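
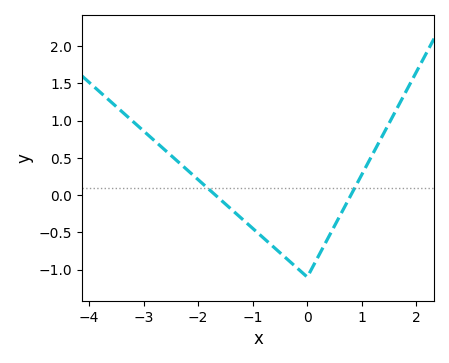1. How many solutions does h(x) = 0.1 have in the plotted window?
2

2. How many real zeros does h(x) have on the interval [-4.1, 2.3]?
2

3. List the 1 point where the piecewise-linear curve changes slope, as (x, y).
(0, -1.1)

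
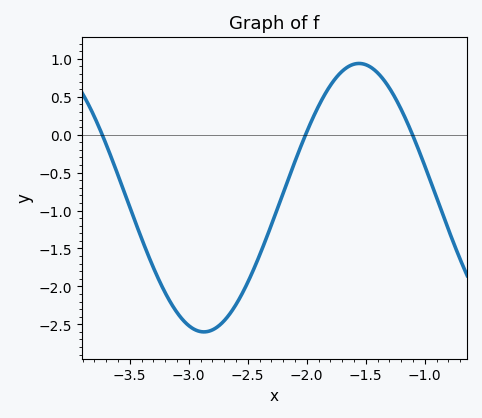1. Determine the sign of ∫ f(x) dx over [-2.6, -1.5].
negative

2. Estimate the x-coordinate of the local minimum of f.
-2.85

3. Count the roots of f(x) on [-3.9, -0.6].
3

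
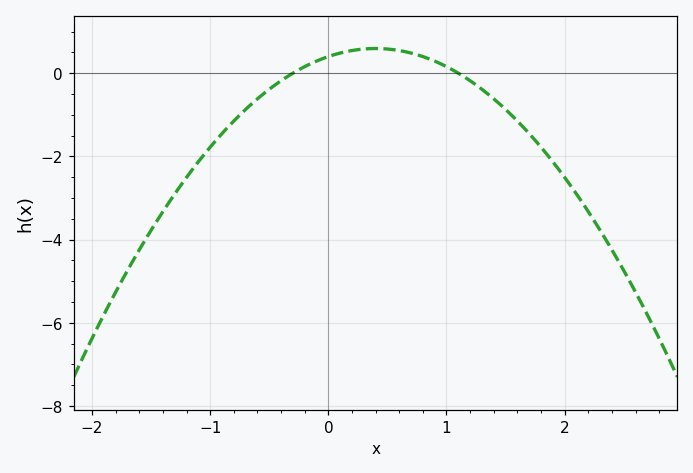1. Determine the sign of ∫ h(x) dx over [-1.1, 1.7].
negative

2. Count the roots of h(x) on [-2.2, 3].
2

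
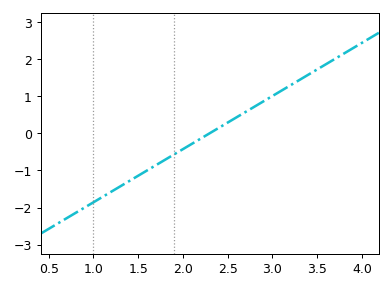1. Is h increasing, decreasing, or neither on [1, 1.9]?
increasing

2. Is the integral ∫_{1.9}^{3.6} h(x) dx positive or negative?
positive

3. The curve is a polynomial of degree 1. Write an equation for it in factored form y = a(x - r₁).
y = 1.43(x - 2.3)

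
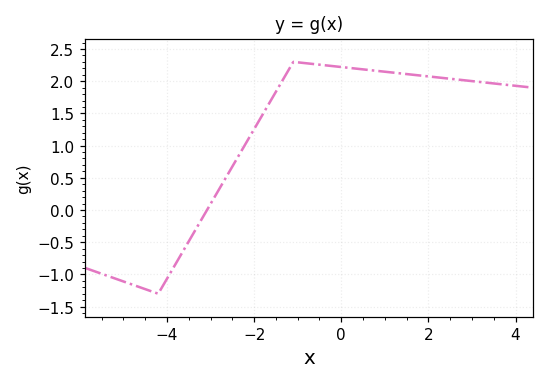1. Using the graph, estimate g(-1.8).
1.5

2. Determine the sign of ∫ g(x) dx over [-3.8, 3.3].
positive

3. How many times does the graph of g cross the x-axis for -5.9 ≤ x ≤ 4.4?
1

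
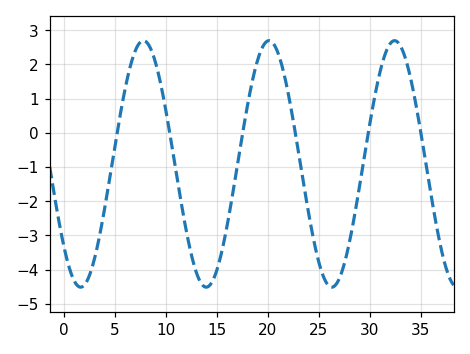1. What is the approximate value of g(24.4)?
-2.97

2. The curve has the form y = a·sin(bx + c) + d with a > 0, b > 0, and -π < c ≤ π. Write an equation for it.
y = 3.6sin(0.51x - 2.41) - 0.91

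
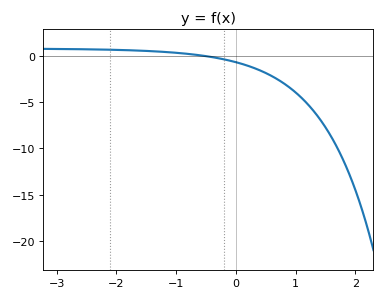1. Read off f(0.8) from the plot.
-2.95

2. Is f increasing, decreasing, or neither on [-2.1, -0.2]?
decreasing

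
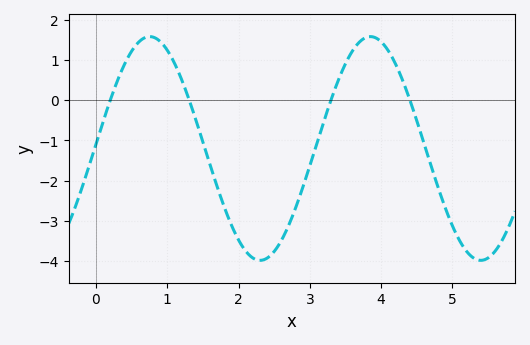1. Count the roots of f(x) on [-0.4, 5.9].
4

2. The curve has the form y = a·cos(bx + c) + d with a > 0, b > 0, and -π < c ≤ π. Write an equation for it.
y = 2.78cos(2.03x - 1.53) - 1.2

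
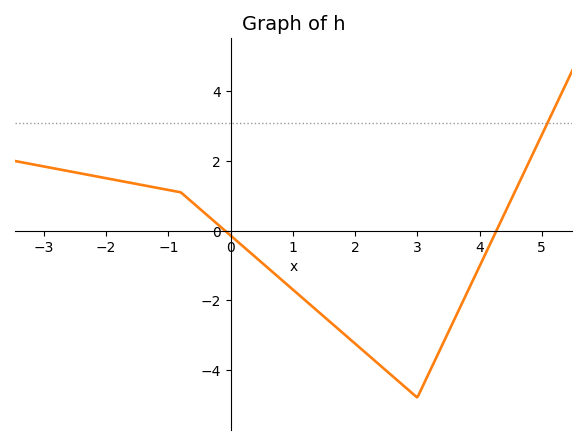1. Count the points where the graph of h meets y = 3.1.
1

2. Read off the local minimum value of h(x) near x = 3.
-4.8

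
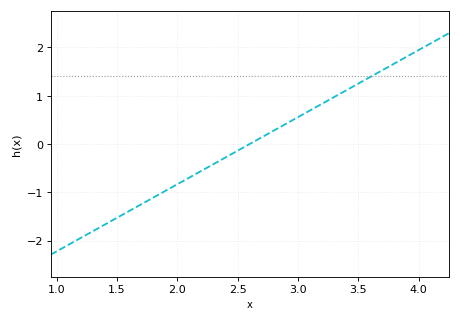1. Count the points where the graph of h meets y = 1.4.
1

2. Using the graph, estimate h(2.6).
0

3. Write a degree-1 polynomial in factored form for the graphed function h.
y = 1.39(x - 2.6)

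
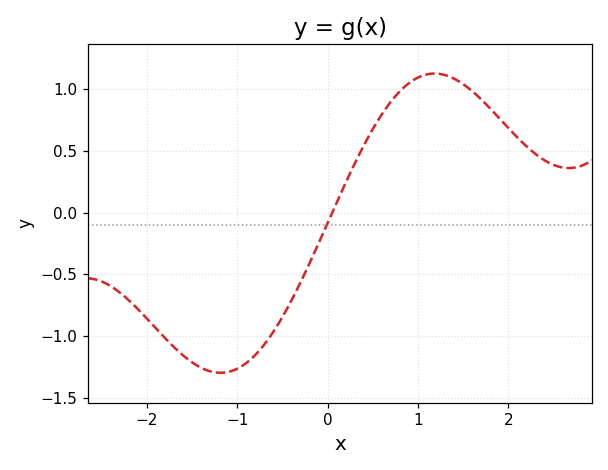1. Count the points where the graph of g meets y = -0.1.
1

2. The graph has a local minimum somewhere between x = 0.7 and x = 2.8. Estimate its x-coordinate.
2.7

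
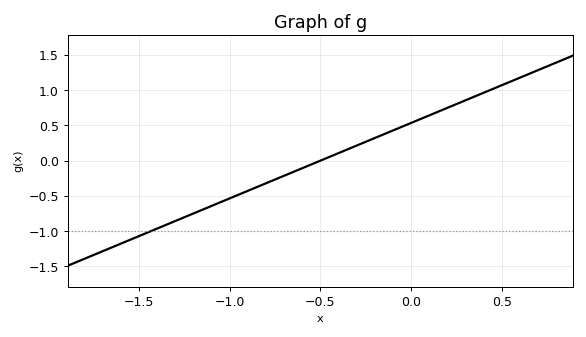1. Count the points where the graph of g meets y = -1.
1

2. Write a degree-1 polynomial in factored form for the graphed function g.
y = 1.07(x + 0.5)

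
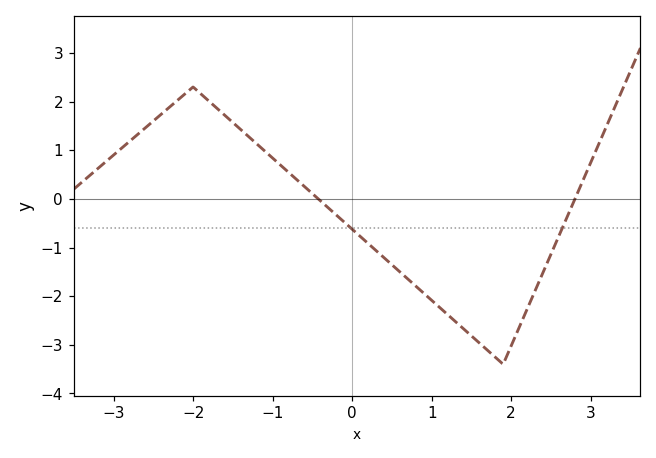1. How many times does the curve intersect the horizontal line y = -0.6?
2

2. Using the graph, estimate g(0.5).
-1.4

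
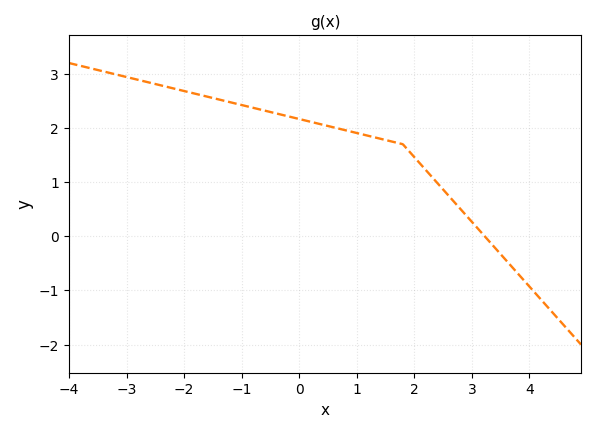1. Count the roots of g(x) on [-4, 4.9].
1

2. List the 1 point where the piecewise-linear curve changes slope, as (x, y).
(1.8, 1.7)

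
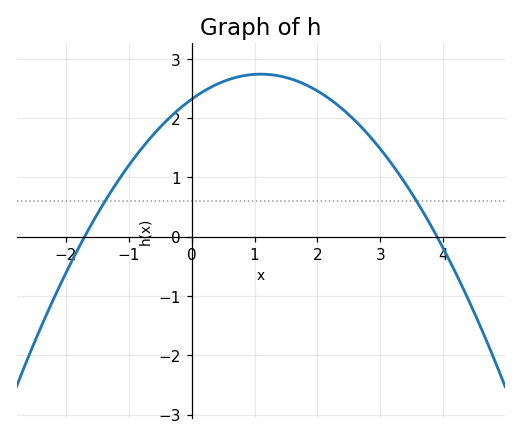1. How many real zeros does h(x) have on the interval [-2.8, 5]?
2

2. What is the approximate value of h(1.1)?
2.74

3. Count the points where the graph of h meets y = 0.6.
2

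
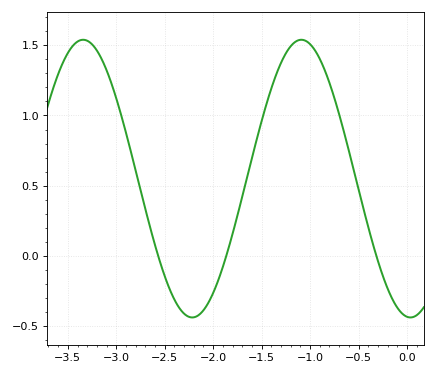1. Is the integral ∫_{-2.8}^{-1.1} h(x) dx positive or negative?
positive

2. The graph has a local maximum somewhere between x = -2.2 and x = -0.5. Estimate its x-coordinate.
-1.1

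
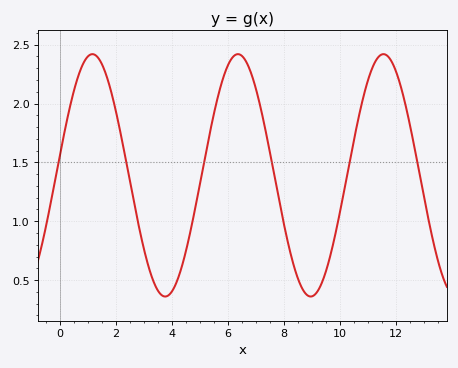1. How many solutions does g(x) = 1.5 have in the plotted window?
6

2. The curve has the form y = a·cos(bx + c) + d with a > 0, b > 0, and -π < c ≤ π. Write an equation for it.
y = 1.03cos(1.21x - 1.4) + 1.39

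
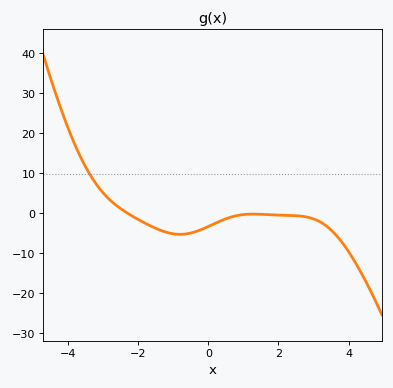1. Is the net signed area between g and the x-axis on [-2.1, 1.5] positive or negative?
negative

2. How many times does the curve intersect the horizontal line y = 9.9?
1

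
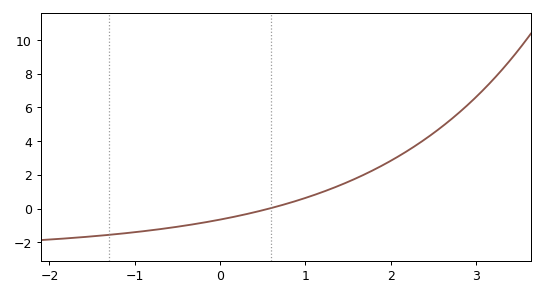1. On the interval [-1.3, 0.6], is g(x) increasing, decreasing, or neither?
increasing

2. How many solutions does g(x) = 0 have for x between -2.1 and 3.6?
1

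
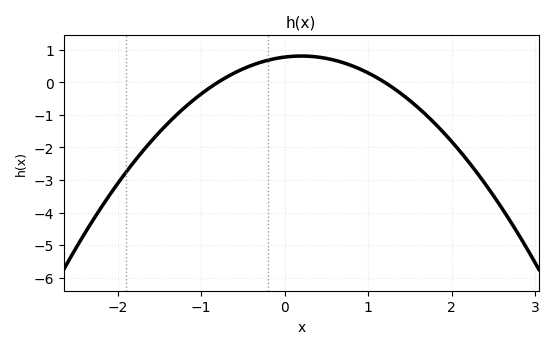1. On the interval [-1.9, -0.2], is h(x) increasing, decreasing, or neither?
increasing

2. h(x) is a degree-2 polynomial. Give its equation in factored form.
y = -0.81(x + 0.8)(x - 1.2)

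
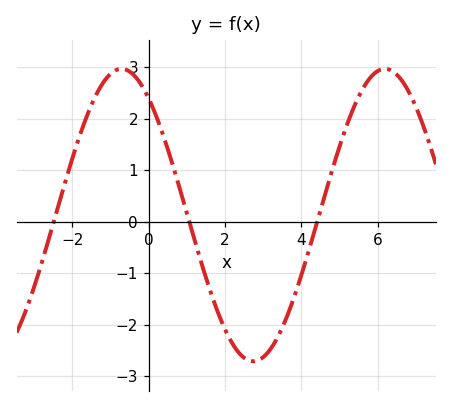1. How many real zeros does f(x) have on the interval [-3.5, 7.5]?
3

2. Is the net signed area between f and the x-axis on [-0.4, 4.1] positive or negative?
negative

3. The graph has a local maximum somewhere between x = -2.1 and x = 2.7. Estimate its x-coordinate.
-0.713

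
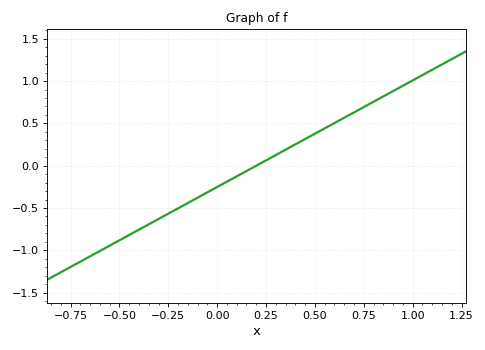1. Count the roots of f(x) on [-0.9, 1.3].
1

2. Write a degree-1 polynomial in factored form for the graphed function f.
y = 1.26(x - 0.2)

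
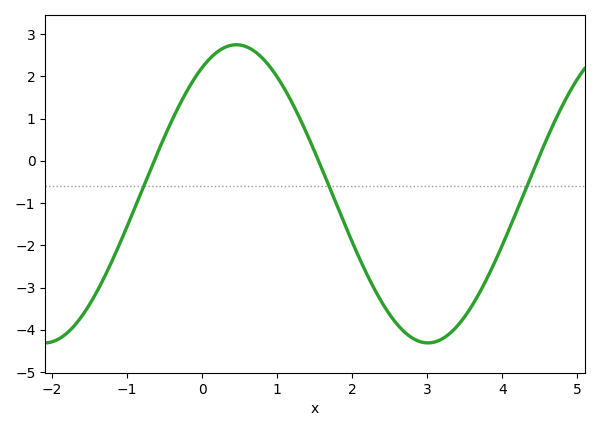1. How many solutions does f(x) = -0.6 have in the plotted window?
3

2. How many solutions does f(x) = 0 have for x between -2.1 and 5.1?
3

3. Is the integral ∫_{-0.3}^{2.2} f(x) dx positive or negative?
positive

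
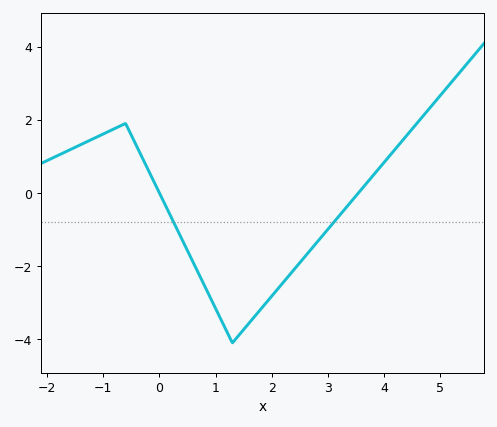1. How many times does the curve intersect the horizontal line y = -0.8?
2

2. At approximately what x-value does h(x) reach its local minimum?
1.3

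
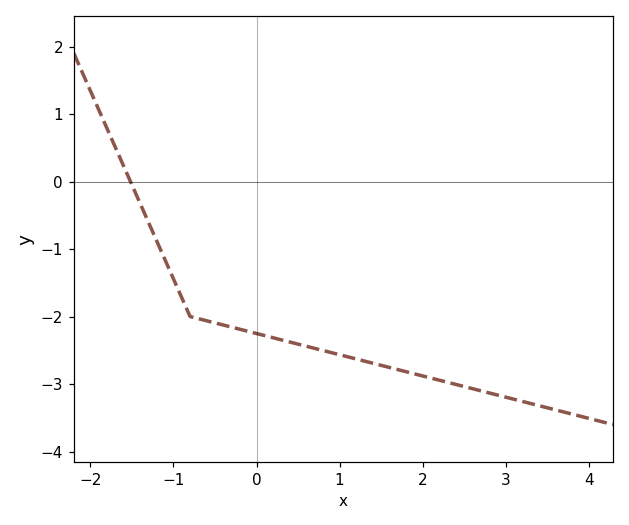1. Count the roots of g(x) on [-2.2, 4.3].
1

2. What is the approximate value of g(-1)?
-1.4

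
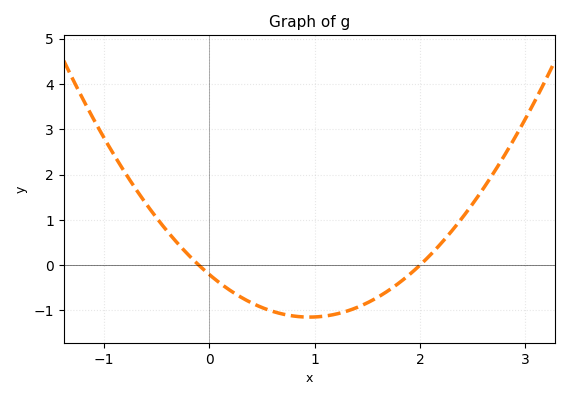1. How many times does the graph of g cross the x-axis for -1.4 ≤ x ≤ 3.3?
2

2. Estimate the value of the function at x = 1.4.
-0.936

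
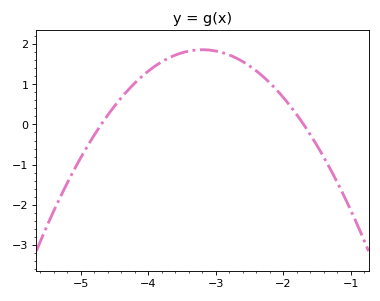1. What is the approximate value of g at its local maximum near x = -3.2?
1.87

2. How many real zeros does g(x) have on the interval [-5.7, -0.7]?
2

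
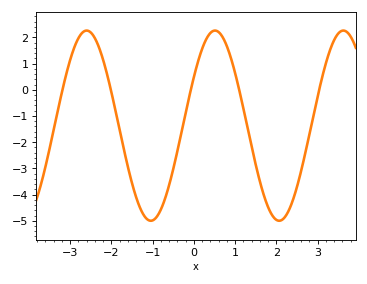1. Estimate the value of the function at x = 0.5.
2.3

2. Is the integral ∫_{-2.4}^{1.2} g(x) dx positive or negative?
negative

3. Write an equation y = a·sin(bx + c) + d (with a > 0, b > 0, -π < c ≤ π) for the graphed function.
y = 3.63sin(2x + 0.54) - 1.37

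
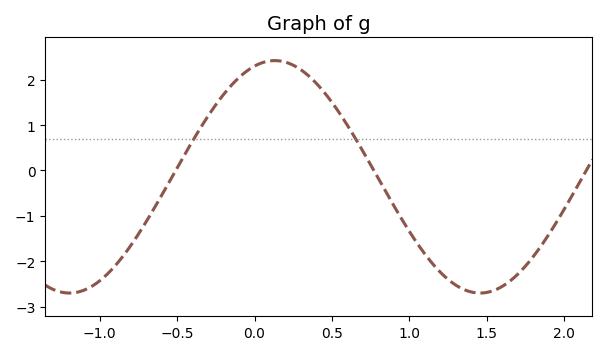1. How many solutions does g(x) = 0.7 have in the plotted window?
2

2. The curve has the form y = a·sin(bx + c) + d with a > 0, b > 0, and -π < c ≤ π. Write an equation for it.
y = 2.56sin(2.37x + 1.26) - 0.14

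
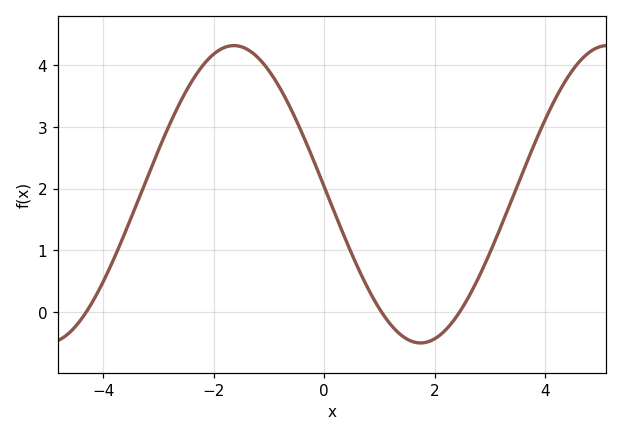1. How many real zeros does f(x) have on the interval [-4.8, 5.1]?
3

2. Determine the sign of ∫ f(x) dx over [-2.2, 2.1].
positive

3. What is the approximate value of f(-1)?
3.9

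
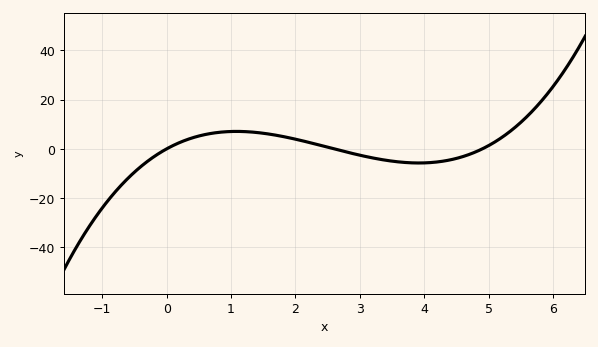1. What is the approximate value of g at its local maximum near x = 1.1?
8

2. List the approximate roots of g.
0, 2.6, 4.8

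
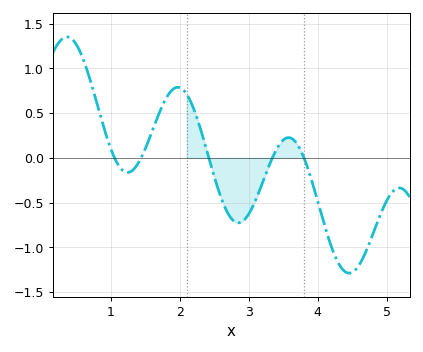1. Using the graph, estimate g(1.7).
0.497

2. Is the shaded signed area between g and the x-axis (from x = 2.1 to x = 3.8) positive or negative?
negative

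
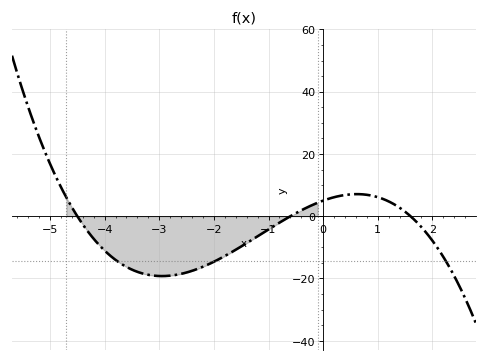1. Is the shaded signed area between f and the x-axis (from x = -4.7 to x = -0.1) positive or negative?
negative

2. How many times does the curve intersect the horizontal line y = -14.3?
3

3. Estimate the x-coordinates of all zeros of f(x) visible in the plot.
-4.4, -0.6, 1.6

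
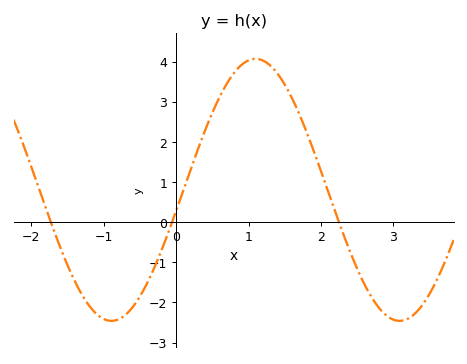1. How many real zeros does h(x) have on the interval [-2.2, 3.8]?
3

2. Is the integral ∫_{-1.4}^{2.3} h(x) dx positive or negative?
positive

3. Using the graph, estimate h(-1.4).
-1.47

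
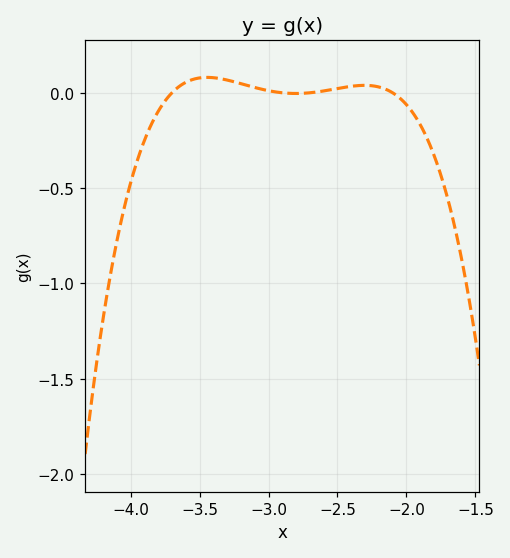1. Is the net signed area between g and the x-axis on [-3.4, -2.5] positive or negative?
positive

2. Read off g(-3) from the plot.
0.011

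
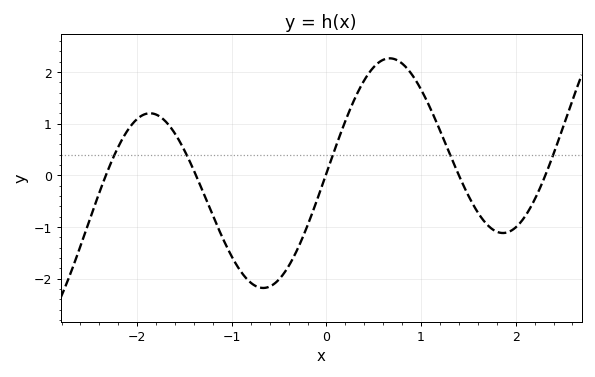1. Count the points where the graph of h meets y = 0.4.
5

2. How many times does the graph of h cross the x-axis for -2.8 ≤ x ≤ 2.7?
5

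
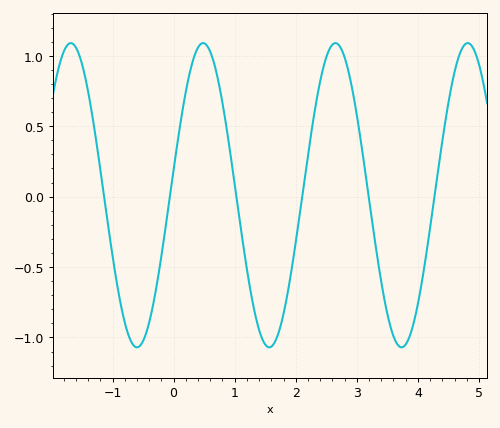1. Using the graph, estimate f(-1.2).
0.192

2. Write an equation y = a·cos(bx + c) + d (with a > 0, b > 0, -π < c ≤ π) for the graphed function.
y = 1.08cos(2.9x - 1.4) + 0.01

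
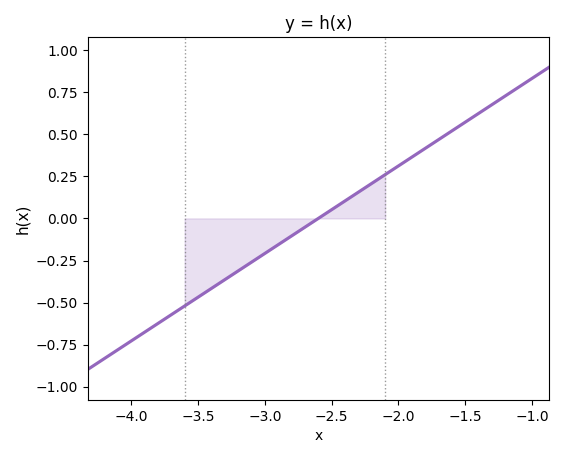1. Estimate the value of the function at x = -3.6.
-0.5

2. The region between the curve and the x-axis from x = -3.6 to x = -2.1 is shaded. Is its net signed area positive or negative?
negative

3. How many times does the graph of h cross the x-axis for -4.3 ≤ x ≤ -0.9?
1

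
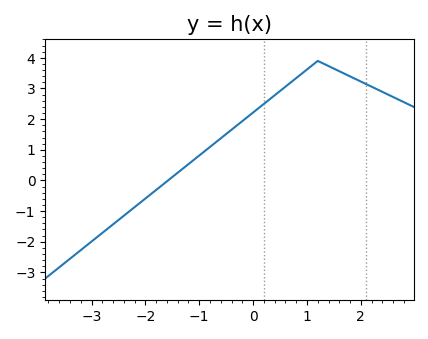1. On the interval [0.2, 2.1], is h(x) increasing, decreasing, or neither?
neither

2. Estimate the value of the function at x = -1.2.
0.532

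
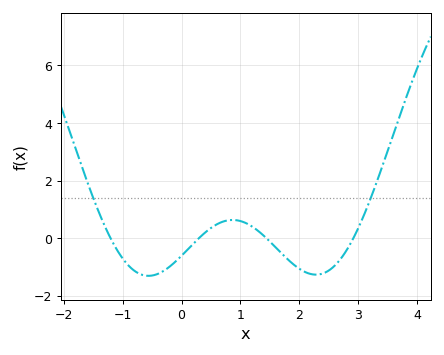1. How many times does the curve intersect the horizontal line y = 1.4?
2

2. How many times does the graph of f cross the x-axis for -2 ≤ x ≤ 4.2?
4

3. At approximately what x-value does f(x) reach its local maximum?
0.867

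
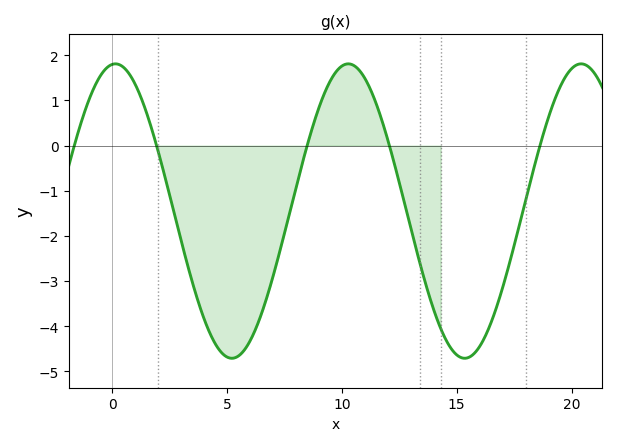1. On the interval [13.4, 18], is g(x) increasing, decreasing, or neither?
neither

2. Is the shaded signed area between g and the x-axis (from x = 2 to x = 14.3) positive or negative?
negative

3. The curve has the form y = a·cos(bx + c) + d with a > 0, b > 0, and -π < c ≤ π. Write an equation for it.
y = 3.26cos(0.62x - 0.09) - 1.45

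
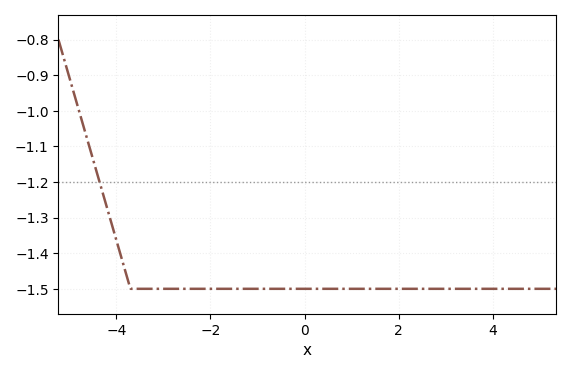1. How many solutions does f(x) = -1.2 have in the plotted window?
1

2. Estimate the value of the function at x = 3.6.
-1.5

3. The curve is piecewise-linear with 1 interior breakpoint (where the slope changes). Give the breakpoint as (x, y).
(-3.7, -1.5)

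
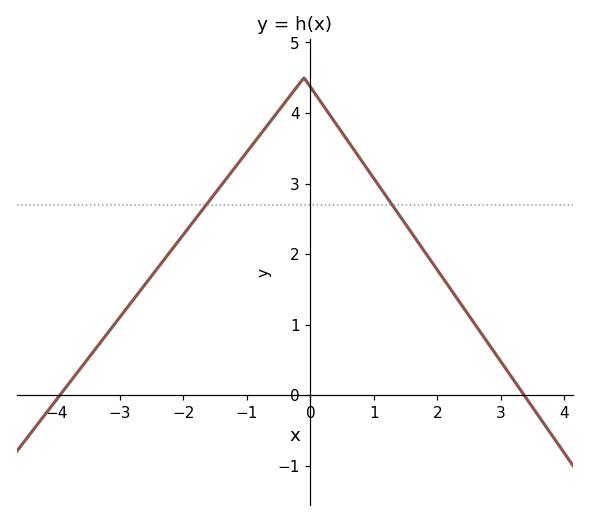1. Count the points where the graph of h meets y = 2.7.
2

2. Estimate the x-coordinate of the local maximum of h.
0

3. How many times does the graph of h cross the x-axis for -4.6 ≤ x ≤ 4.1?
2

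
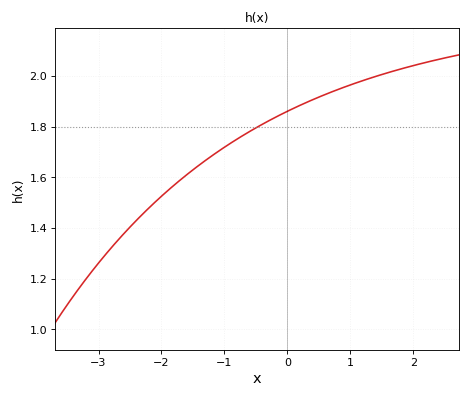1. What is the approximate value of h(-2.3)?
1.45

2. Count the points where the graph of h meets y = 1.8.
1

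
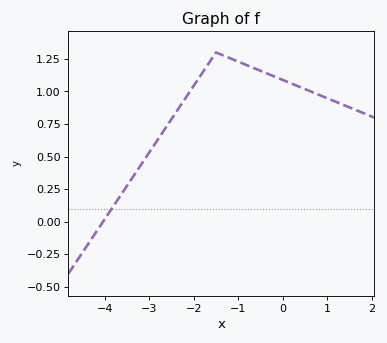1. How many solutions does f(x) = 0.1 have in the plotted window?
1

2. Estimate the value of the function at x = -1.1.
1.24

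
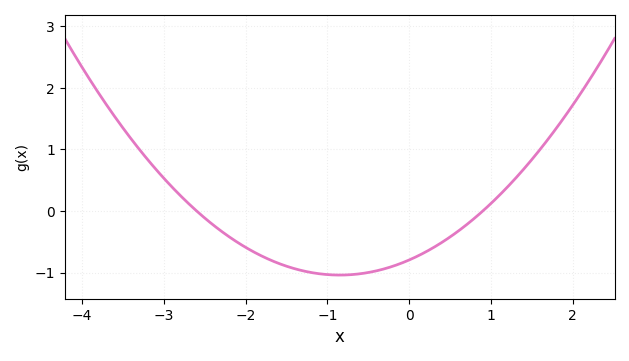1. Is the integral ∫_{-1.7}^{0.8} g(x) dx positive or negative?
negative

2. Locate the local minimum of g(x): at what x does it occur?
-0.85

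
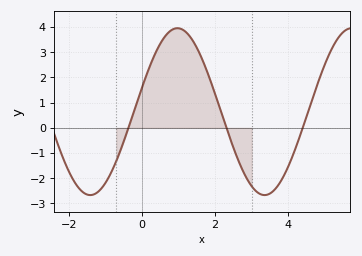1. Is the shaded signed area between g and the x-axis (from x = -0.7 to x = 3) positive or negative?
positive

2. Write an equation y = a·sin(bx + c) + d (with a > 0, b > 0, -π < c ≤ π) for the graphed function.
y = 3.31sin(1.3x + 0.29) + 0.64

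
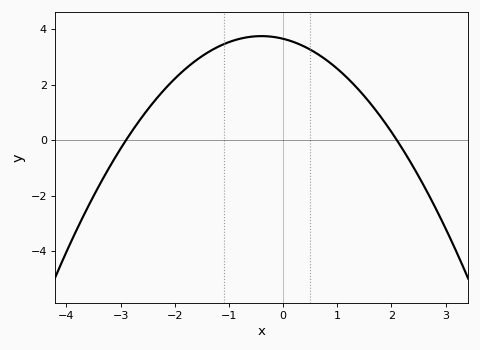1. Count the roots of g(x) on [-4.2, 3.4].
2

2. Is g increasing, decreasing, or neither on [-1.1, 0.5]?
neither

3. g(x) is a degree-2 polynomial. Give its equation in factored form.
y = -0.6(x + 2.9)(x - 2.1)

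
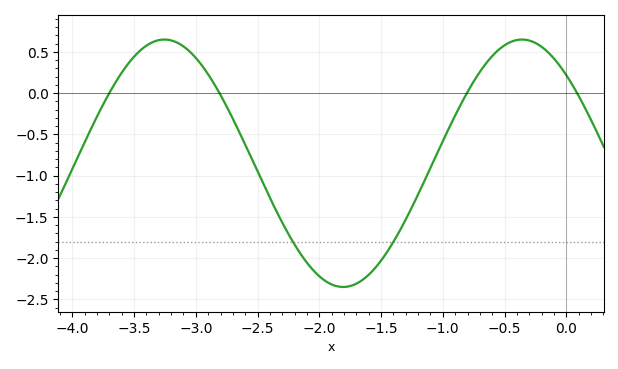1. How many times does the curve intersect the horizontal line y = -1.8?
2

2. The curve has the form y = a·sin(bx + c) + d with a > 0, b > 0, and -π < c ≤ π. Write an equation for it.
y = 1.5sin(2.17x + 2.35) - 0.85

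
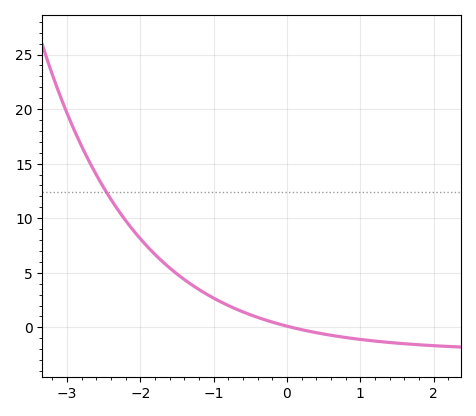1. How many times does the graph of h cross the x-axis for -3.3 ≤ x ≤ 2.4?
1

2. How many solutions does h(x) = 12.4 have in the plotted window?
1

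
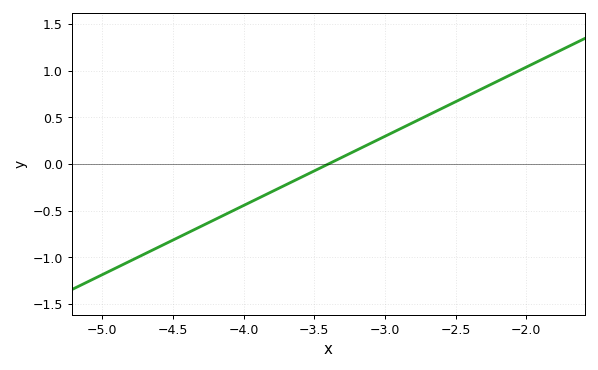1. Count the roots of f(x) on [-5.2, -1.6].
1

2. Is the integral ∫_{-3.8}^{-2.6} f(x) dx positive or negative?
positive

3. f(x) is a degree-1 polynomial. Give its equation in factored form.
y = 0.74(x + 3.4)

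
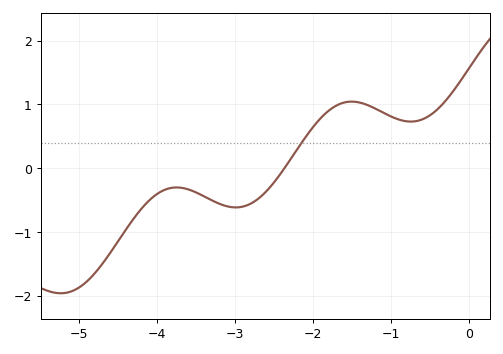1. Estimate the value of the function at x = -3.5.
-0.379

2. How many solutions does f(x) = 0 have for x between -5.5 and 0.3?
1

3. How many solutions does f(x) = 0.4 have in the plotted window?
1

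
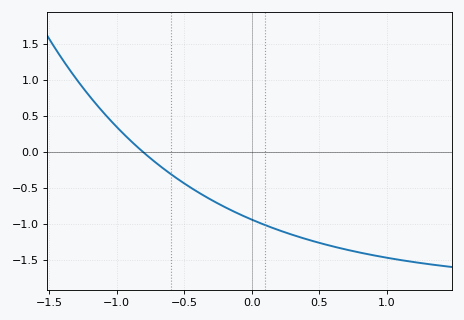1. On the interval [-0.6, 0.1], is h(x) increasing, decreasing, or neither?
decreasing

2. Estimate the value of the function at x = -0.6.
-0.305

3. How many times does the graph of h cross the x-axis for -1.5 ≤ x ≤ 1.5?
1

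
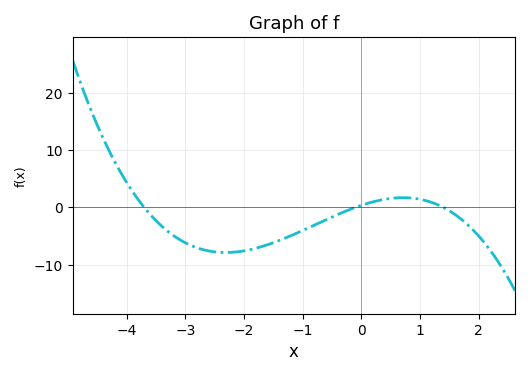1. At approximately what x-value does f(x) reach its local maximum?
0.8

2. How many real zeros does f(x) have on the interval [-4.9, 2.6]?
3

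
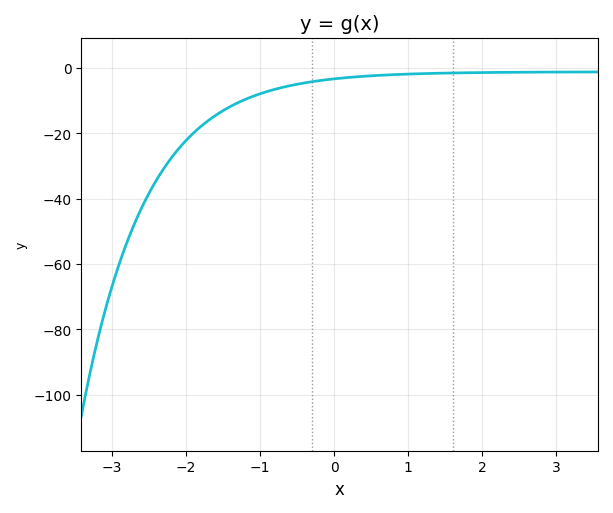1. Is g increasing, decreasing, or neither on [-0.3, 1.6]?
increasing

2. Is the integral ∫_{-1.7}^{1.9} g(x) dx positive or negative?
negative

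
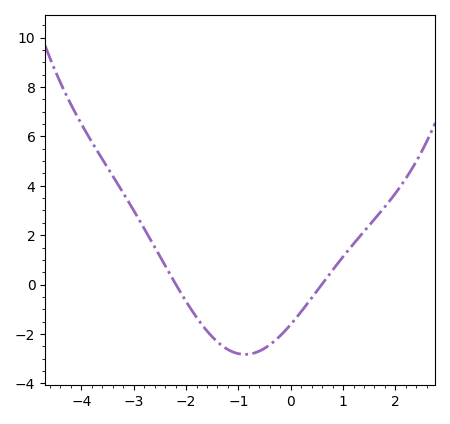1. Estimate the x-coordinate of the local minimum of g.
-0.873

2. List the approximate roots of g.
-2.19, 0.591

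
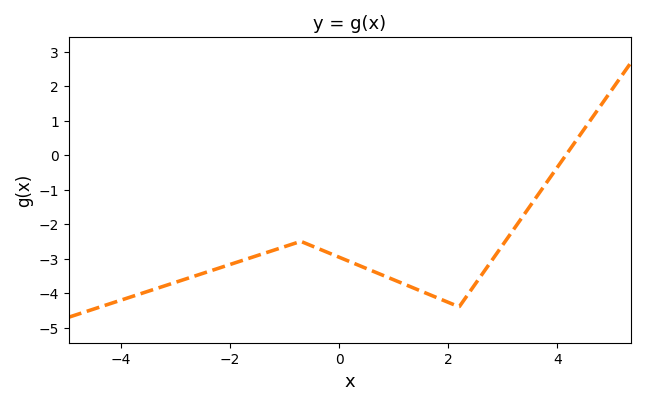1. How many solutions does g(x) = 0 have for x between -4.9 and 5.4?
1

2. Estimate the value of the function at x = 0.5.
-3.3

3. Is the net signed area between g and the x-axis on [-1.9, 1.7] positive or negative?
negative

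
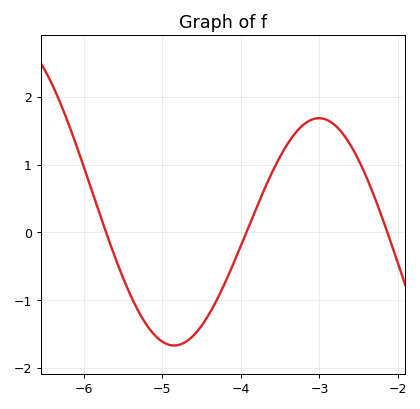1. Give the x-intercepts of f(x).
-5.71, -3.93, -2.13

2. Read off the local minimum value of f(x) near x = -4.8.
-1.67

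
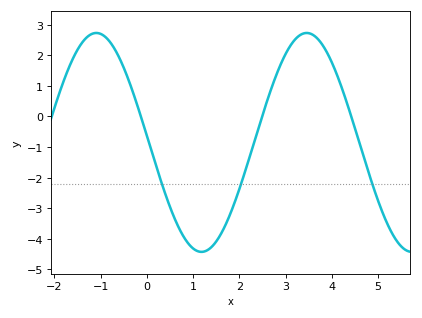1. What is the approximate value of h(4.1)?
1.4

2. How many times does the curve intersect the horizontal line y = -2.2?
3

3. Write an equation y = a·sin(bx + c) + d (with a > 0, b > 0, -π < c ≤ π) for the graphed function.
y = 3.58sin(1.4x + 3.1) - 0.85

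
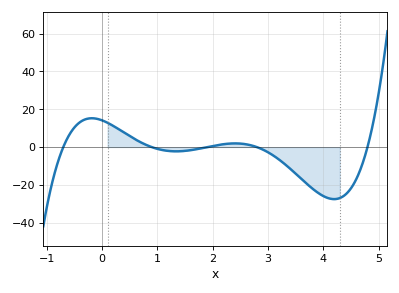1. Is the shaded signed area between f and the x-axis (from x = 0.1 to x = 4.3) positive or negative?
negative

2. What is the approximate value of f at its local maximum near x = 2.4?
2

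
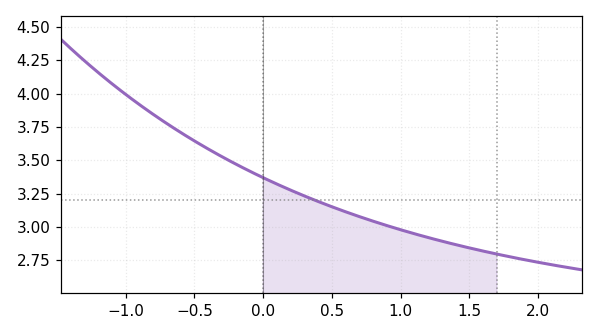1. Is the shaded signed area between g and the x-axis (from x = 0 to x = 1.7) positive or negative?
positive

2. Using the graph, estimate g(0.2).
3.28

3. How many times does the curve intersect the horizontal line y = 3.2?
1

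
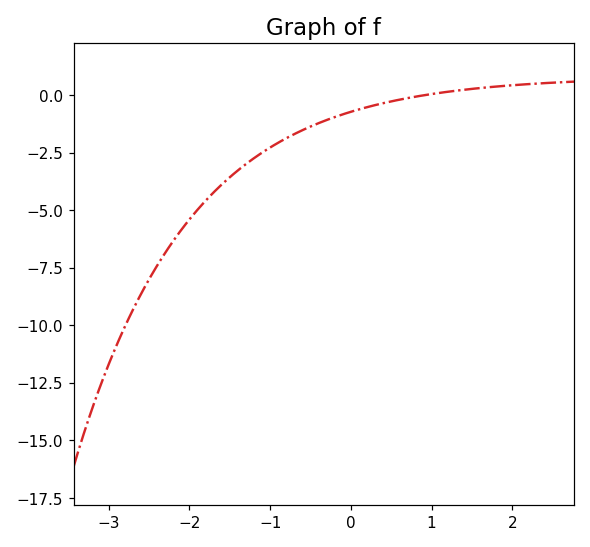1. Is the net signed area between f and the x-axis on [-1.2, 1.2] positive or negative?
negative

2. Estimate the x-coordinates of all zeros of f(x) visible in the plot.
0.909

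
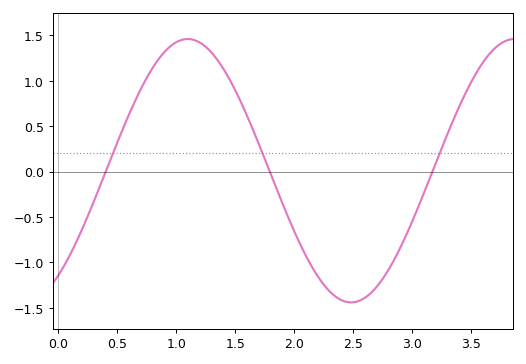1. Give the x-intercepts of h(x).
0.403, 1.79, 3.17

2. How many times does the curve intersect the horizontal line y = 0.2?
3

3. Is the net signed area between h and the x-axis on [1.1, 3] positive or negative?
negative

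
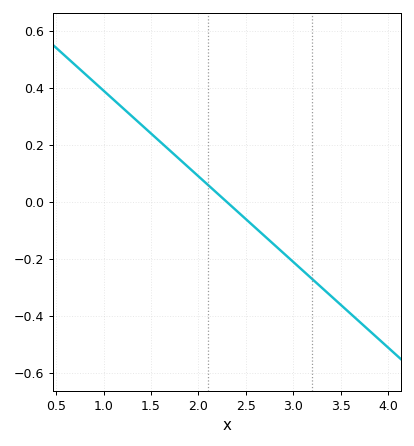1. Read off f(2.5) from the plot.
-0.06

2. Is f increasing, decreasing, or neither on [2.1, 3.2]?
decreasing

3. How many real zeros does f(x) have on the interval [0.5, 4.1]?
1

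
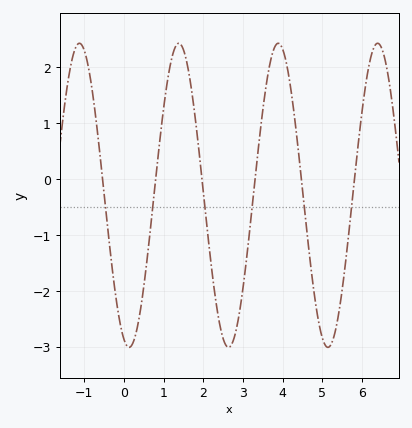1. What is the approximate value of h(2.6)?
-3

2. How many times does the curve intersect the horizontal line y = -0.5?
6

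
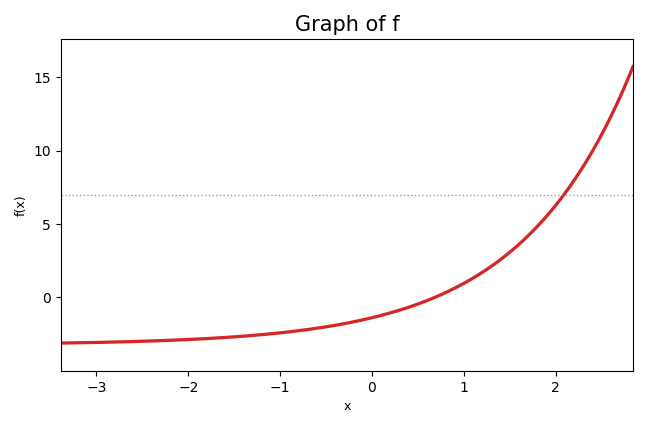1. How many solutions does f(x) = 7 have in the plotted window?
1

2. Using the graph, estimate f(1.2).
1.69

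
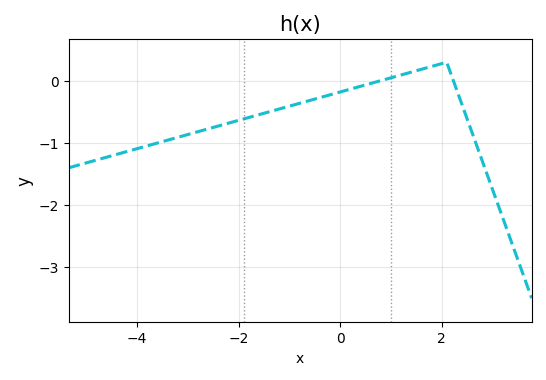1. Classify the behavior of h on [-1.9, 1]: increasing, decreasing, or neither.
increasing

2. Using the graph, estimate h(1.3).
0.117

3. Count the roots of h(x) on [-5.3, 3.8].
2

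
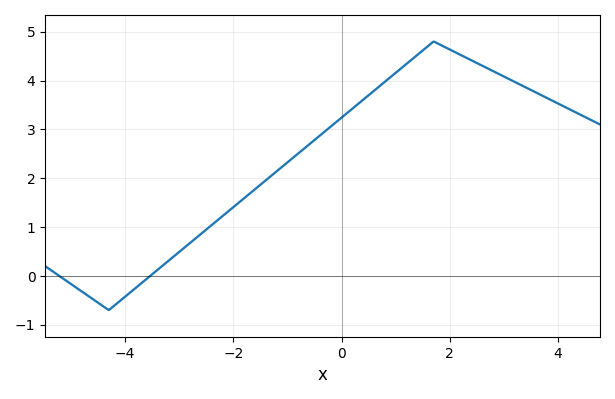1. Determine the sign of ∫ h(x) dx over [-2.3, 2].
positive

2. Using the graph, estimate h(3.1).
4.03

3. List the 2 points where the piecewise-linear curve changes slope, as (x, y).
(-4.3, -0.7); (1.7, 4.8)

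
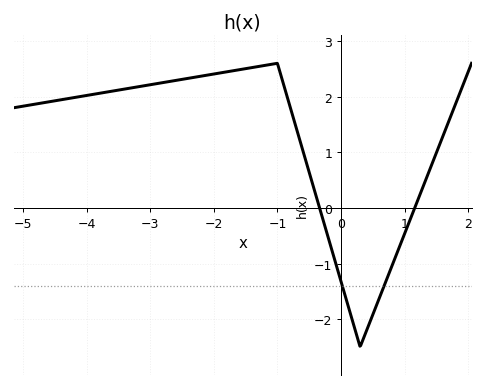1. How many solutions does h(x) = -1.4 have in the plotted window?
2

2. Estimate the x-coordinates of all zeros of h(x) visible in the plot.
-0.3, 1.2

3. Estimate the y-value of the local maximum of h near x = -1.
2.6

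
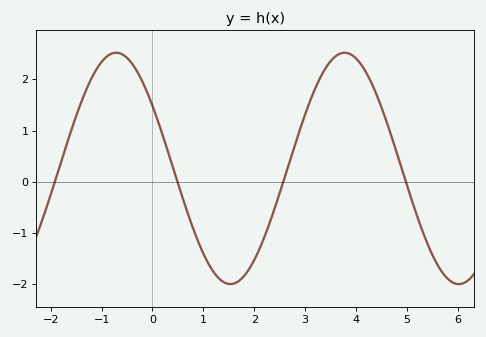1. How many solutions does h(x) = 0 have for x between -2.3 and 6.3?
4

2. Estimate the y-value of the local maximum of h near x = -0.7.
2.5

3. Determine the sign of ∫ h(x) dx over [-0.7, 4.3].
positive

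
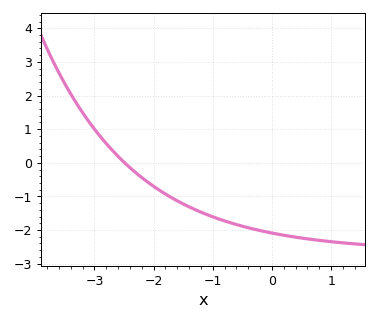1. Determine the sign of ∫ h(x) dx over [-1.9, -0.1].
negative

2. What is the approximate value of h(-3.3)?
1.8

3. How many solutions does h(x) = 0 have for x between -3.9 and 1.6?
1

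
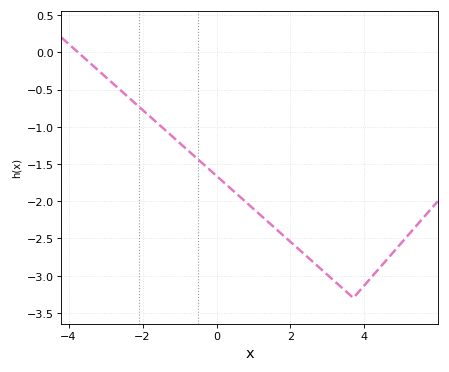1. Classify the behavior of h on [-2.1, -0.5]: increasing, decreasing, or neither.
decreasing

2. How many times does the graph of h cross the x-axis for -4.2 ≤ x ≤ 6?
1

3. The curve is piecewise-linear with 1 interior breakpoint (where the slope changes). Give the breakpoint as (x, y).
(3.7, -3.3)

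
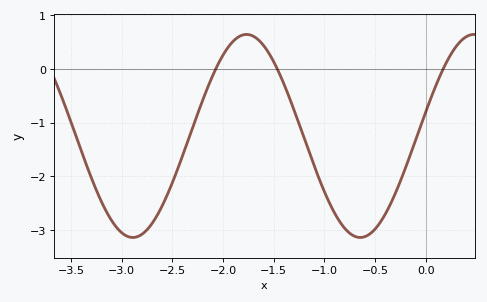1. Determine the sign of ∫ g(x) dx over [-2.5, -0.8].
negative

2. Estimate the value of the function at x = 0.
-0.802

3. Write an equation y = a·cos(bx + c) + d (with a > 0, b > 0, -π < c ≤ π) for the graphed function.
y = 1.89cos(2.8x - 1.33) - 1.25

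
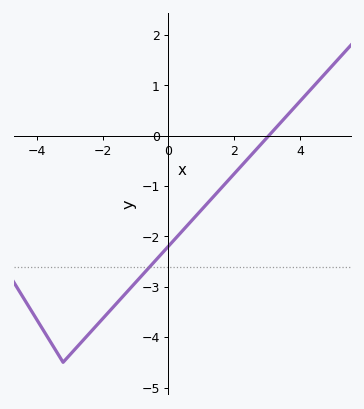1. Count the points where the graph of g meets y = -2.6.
1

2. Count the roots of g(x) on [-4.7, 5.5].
1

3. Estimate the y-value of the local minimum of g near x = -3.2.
-4.5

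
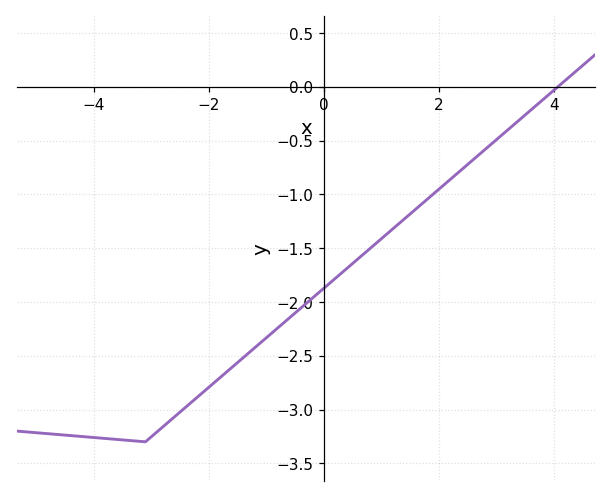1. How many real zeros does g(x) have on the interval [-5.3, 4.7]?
1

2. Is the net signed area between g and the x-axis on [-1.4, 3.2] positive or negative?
negative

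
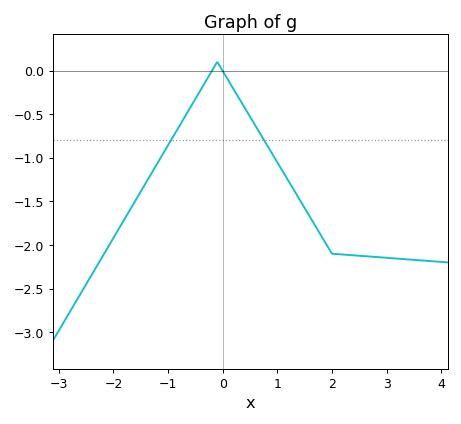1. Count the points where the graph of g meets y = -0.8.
2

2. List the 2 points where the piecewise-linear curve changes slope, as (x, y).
(-0.1, 0.1); (2, -2.1)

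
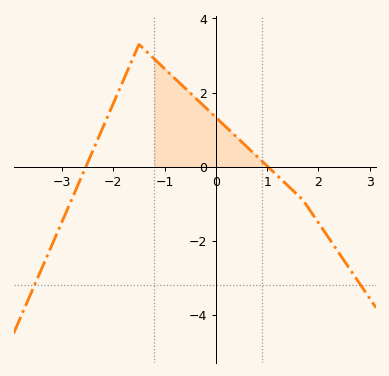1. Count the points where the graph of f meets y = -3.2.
2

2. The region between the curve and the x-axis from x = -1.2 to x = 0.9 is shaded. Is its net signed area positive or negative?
positive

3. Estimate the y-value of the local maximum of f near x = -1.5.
3.3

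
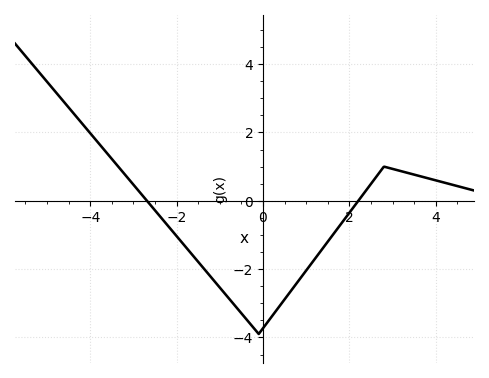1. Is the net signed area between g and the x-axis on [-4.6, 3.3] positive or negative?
negative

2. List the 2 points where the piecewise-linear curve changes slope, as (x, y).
(-0.1, -3.9); (2.8, 1)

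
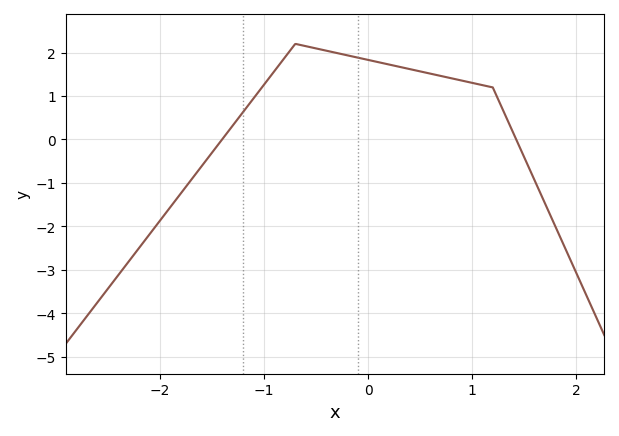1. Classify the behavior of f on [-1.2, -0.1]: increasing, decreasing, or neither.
neither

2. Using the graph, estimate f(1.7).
-1.46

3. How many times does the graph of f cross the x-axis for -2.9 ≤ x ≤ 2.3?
2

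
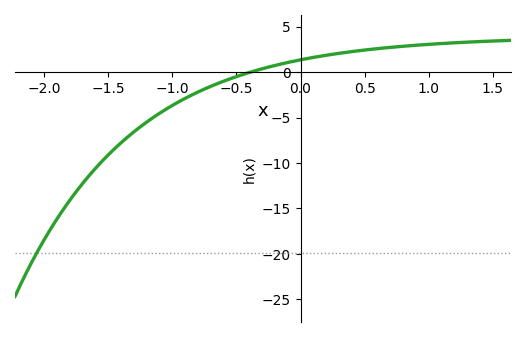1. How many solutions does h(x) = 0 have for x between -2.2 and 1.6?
1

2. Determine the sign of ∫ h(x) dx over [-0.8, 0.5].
positive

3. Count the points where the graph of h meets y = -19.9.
1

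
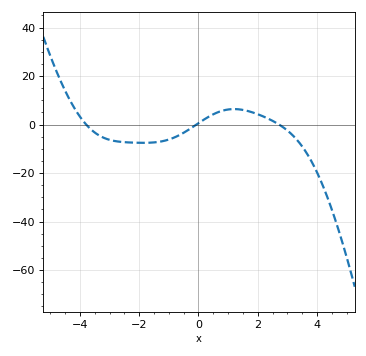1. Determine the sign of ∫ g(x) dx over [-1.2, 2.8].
positive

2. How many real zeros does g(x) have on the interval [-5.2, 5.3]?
3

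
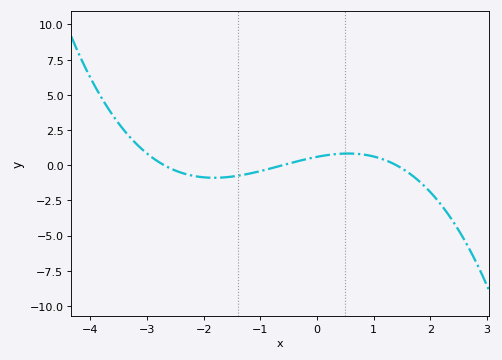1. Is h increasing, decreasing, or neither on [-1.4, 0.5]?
increasing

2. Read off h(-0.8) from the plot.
-0.217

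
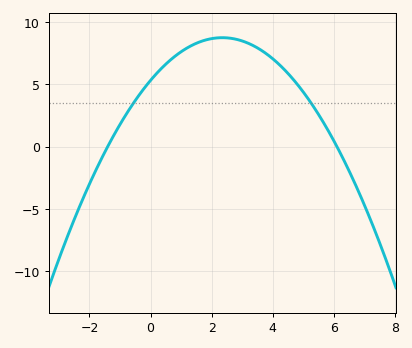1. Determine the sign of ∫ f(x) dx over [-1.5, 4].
positive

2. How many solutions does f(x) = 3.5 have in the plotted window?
2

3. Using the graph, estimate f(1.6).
8.5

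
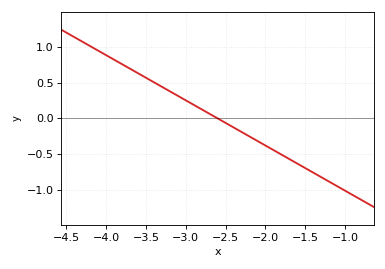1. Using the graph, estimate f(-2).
-0.4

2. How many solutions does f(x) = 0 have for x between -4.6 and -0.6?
1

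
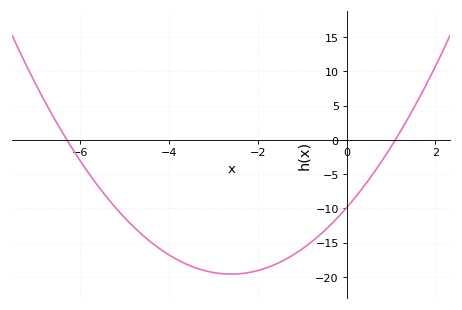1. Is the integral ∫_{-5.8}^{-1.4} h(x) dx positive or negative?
negative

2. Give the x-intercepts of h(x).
-6.3, 1.1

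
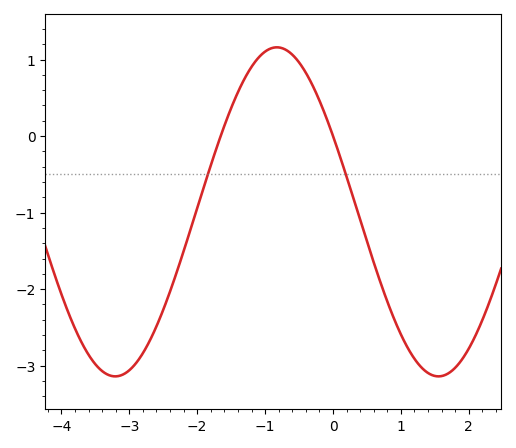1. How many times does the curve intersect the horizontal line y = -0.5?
2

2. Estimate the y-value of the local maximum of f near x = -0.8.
1.2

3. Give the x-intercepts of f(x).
-1.7, 0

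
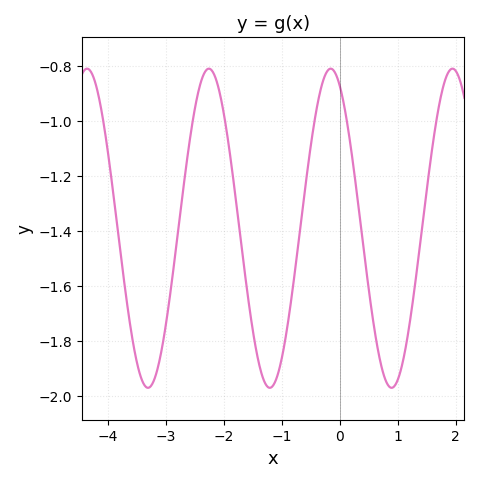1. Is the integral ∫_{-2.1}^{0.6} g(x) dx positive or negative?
negative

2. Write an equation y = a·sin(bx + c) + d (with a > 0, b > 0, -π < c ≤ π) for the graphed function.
y = 0.58sin(3x + 2) - 1.39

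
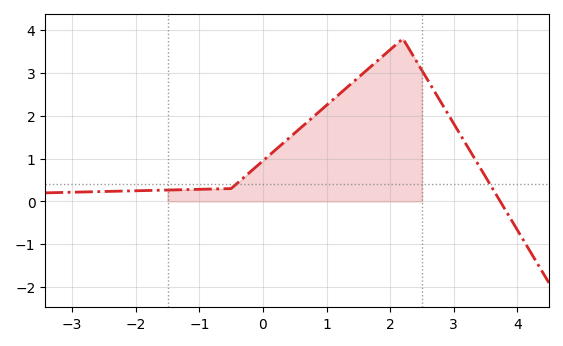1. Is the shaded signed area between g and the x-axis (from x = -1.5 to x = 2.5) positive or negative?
positive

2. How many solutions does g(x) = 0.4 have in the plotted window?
2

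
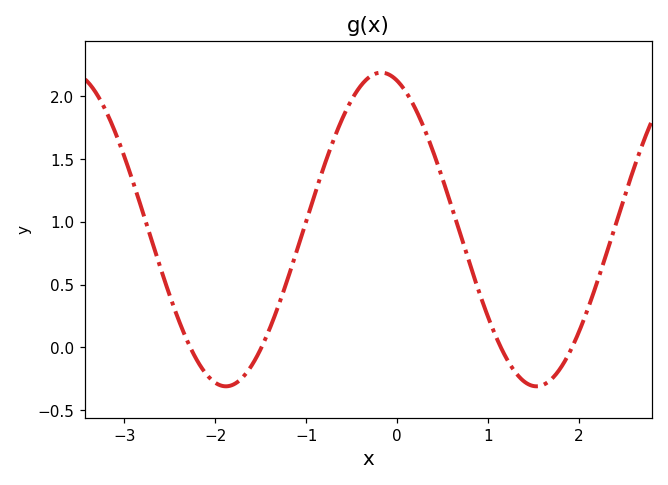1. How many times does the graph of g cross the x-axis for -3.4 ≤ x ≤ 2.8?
4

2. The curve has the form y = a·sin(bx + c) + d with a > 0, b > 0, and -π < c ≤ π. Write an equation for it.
y = 1.25sin(1.8x + 1.9) + 0.94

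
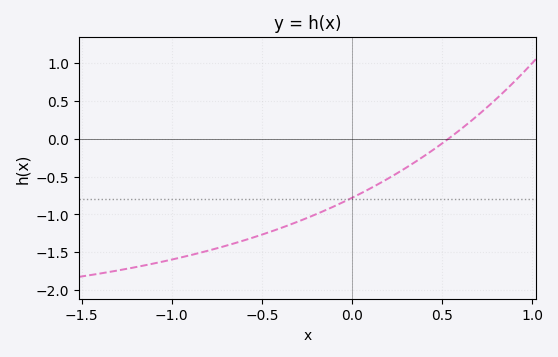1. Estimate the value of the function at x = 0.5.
-0.05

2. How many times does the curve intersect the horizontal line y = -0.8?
1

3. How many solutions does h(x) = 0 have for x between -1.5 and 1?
1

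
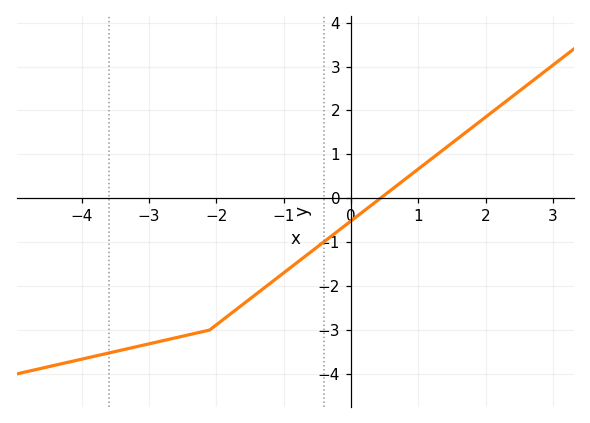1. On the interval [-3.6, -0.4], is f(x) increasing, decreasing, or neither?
increasing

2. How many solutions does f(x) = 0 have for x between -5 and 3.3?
1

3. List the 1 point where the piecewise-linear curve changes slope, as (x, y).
(-2.1, -3)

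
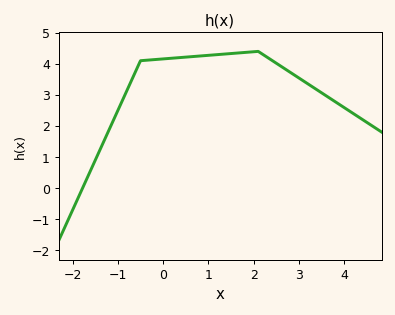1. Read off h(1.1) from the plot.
4.28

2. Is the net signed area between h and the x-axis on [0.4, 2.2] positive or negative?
positive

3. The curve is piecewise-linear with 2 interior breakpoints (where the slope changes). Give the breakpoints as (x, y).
(-0.5, 4.1); (2.1, 4.4)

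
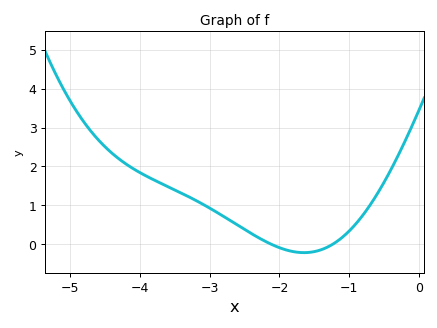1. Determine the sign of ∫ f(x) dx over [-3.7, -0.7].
positive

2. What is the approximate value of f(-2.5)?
0.4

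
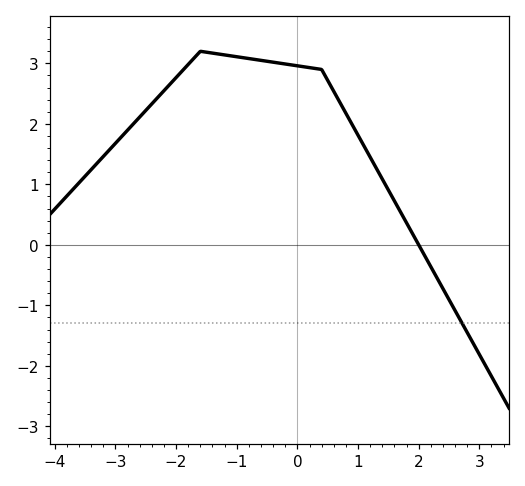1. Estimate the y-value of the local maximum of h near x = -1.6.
3.2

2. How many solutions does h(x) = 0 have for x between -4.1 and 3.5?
1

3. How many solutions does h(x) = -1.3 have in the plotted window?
1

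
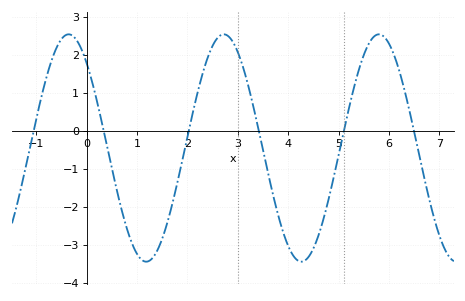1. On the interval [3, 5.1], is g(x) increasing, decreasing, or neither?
neither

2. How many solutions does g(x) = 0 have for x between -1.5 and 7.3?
6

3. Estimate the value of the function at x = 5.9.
2.5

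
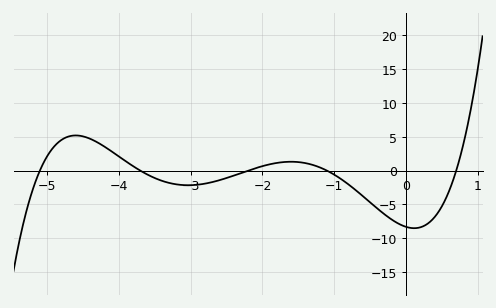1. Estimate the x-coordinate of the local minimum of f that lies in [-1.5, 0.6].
0.1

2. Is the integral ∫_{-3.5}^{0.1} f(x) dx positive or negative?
negative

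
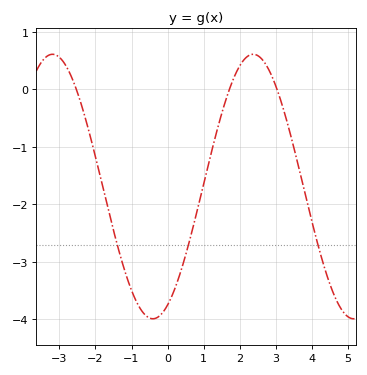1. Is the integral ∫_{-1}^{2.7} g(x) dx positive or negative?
negative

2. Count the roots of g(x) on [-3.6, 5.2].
3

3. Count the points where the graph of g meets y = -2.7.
3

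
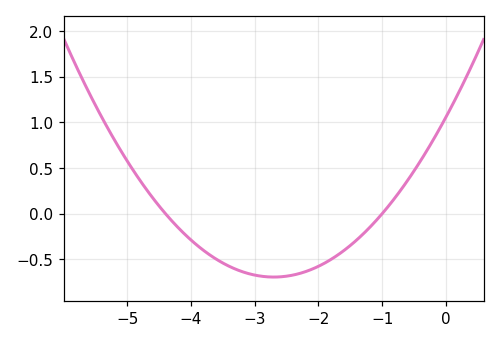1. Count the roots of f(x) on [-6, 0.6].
2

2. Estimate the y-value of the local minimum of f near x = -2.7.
-0.7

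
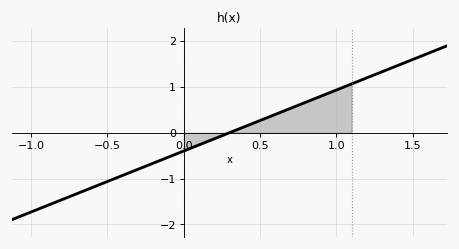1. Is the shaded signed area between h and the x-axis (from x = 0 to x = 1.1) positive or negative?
positive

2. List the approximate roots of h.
0.3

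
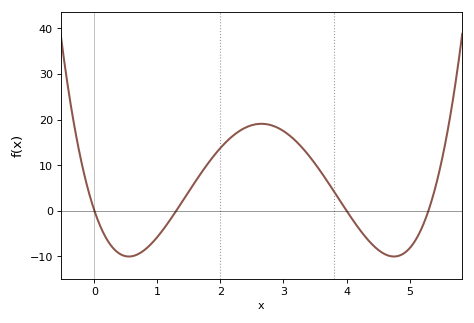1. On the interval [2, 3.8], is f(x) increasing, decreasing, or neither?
neither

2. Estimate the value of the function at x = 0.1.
-4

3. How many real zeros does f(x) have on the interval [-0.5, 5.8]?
4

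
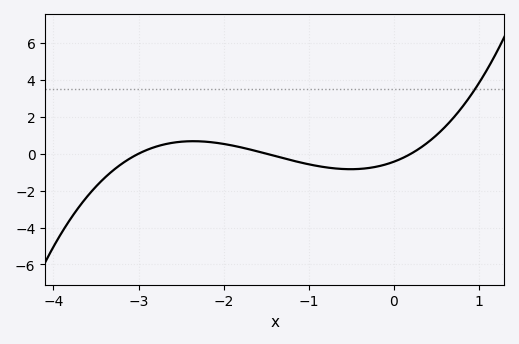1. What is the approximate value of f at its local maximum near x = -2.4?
0.676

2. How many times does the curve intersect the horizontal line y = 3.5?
1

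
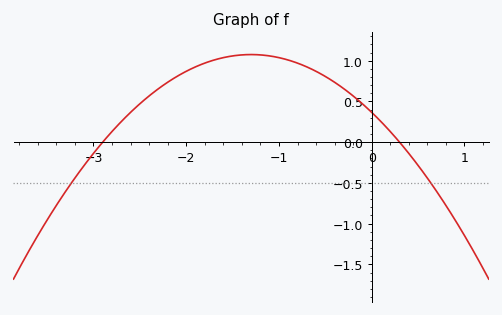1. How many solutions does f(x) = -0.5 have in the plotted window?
2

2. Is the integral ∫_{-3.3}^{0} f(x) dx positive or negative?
positive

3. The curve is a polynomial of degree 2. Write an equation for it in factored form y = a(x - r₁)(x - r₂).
y = -0.42(x + 2.9)(x - 0.3)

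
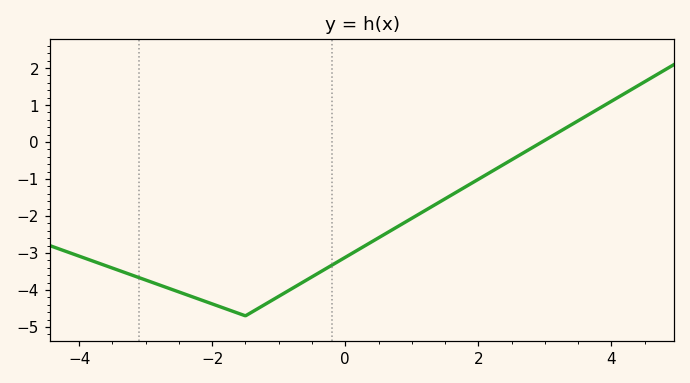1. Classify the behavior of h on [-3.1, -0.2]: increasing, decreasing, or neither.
neither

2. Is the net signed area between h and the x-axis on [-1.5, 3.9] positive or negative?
negative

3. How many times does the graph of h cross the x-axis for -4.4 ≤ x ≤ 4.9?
1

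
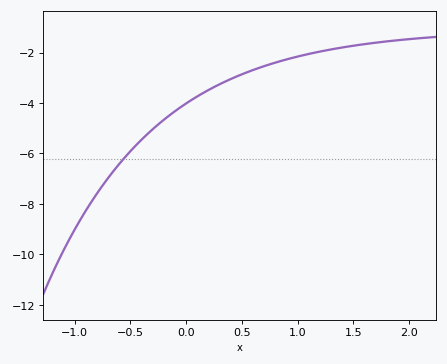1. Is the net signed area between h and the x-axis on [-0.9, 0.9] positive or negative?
negative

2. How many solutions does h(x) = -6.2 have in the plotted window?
1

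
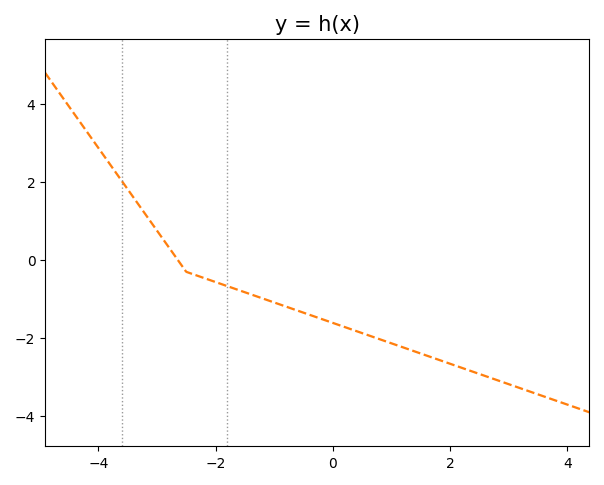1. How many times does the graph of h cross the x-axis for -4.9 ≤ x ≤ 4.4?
1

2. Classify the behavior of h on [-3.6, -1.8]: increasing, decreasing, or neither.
decreasing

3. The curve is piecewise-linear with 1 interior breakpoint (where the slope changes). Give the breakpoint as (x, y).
(-2.5, -0.3)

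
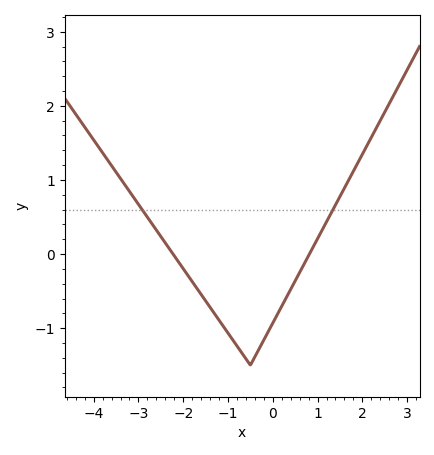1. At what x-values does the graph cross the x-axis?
-2.2, 0.8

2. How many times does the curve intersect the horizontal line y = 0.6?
2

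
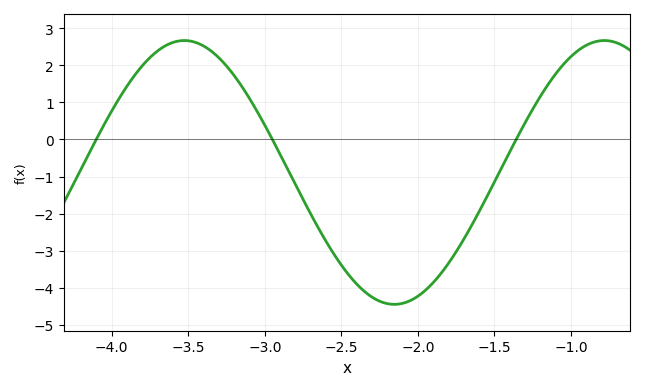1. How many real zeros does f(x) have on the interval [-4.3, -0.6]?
3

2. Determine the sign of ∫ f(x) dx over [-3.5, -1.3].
negative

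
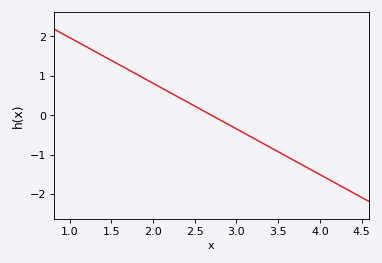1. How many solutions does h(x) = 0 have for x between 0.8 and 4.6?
1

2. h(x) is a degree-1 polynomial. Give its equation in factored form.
y = -1.16(x - 2.7)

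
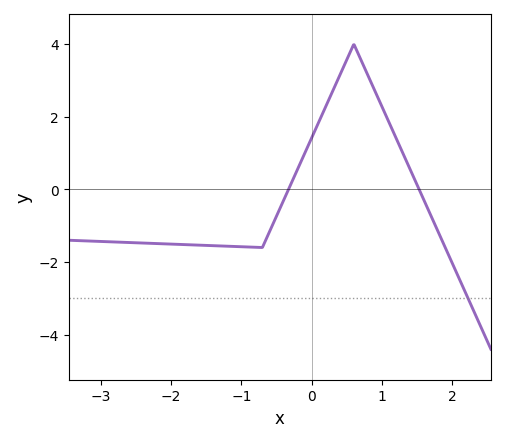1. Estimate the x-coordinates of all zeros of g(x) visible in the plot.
-0.329, 1.53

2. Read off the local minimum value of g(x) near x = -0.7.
-1.6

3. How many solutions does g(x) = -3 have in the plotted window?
1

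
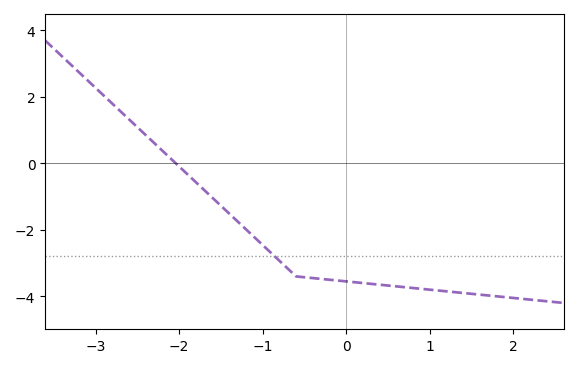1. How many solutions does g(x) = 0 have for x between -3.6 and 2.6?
1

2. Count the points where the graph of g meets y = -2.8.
1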